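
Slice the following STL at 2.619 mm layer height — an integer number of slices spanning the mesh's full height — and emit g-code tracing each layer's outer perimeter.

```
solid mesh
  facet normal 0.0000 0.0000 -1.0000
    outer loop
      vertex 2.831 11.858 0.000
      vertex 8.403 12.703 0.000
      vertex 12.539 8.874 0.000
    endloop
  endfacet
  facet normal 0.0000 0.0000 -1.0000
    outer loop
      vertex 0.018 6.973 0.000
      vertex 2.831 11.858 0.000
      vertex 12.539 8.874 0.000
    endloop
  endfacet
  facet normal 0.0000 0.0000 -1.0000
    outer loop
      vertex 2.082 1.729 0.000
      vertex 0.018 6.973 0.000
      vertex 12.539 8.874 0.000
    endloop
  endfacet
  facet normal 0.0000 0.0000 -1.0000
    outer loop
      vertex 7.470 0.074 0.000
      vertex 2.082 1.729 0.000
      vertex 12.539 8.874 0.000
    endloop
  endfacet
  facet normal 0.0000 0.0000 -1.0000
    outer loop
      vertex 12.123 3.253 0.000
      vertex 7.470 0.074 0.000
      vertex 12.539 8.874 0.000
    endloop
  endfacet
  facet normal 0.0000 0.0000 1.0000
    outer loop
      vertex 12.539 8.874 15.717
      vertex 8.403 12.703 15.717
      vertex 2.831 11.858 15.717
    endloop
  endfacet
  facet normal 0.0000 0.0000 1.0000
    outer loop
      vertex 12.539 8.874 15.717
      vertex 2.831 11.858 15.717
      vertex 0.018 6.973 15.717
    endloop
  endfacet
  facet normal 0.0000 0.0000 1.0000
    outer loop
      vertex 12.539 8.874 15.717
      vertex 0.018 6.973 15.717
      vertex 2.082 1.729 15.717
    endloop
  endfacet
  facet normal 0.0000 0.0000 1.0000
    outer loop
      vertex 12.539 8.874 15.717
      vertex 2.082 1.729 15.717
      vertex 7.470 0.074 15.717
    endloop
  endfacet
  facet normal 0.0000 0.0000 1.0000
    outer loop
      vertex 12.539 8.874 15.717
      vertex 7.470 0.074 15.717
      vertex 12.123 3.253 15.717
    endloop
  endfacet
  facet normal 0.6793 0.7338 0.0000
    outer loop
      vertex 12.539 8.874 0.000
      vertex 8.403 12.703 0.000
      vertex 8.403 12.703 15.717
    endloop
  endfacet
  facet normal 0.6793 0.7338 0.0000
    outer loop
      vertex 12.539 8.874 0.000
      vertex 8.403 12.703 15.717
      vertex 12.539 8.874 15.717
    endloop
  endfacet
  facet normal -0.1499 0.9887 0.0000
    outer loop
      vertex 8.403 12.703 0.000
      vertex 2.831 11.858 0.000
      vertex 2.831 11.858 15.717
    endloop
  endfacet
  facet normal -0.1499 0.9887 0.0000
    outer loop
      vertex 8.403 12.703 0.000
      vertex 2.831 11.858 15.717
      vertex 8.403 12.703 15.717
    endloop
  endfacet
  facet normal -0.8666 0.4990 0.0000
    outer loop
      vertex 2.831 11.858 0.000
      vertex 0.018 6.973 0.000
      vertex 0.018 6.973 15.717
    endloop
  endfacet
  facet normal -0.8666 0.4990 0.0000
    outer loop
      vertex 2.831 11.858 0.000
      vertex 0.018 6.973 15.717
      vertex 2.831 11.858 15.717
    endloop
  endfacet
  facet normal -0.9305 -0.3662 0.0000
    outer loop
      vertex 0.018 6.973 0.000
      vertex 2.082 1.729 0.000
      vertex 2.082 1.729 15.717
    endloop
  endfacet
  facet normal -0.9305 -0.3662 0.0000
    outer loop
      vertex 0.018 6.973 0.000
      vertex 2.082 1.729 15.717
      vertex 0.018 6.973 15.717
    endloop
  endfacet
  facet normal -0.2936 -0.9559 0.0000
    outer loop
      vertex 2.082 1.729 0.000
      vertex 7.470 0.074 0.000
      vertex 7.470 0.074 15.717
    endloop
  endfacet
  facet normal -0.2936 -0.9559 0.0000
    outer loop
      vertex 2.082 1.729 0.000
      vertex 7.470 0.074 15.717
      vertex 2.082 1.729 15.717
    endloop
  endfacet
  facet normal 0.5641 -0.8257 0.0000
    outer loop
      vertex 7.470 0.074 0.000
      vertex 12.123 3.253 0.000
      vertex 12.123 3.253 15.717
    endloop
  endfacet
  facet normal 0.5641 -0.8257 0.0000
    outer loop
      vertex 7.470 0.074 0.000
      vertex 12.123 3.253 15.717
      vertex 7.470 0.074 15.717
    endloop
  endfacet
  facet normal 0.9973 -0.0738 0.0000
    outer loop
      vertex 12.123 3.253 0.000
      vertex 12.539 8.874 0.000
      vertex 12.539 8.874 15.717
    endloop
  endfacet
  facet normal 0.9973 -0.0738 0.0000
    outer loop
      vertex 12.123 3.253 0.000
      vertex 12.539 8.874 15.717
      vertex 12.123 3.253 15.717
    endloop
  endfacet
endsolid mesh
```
; perimeter-only toolpath
G21 ; units = mm
G90 ; absolute positioning
G28 ; home
; layer 1
G0 Z2.619
G0 X12.539 Y8.874
G1 X8.403 Y12.703
G1 X2.831 Y11.858
G1 X0.018 Y6.973
G1 X2.082 Y1.729
G1 X7.470 Y0.074
G1 X12.123 Y3.253
G1 X12.539 Y8.874
; layer 2
G0 Z5.239
G0 X12.539 Y8.874
G1 X8.403 Y12.703
G1 X2.831 Y11.858
G1 X0.018 Y6.973
G1 X2.082 Y1.729
G1 X7.470 Y0.074
G1 X12.123 Y3.253
G1 X12.539 Y8.874
; layer 3
G0 Z7.858
G0 X12.539 Y8.874
G1 X8.403 Y12.703
G1 X2.831 Y11.858
G1 X0.018 Y6.973
G1 X2.082 Y1.729
G1 X7.470 Y0.074
G1 X12.123 Y3.253
G1 X12.539 Y8.874
; layer 4
G0 Z10.478
G0 X12.539 Y8.874
G1 X8.403 Y12.703
G1 X2.831 Y11.858
G1 X0.018 Y6.973
G1 X2.082 Y1.729
G1 X7.470 Y0.074
G1 X12.123 Y3.253
G1 X12.539 Y8.874
; layer 5
G0 Z13.098
G0 X12.539 Y8.874
G1 X8.403 Y12.703
G1 X2.831 Y11.858
G1 X0.018 Y6.973
G1 X2.082 Y1.729
G1 X7.470 Y0.074
G1 X12.123 Y3.253
G1 X12.539 Y8.874
; layer 6
G0 Z15.717
G0 X12.539 Y8.874
G1 X8.403 Y12.703
G1 X2.831 Y11.858
G1 X0.018 Y6.973
G1 X2.082 Y1.729
G1 X7.470 Y0.074
G1 X12.123 Y3.253
G1 X12.539 Y8.874
M2 ; end

The solid is a regular 7-sided prism (a cylinder approximated with 7 flat sides), circumscribed radius ≈ 6.5 mm, height ≈ 15.7 mm. Slicing at Δz = 2.619 mm — 6 equal slices spanning the solid's height, so layer i sits at z = i·h/6 — gives 6 non-empty perimeters. Each is a 7-segment closed polygon; G0 lifts to the layer z and rapids to the start vertex, then G1 traces the edges.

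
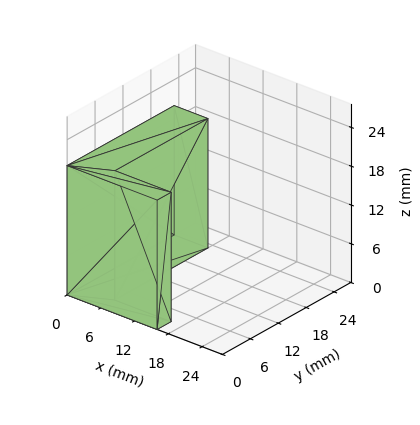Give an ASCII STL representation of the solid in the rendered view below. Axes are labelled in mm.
Reading the render: the shape is an L-shaped prism: outer 16 × 23 mm, arm thicknesses ≈ 3 mm (horizontal) and 6 mm (vertical), extruded 20 mm in z (dimensions read to the nearest mm from the axis ticks). For the STL, each face is triangulated and given an outward normal.

solid part
  facet normal 0.0000 0.0000 -1.0000
    outer loop
      vertex 16.0 3.0 0.0
      vertex 16.0 0.0 0.0
      vertex 0.0 0.0 0.0
    endloop
  endfacet
  facet normal 0.0000 0.0000 -1.0000
    outer loop
      vertex 6.0 3.0 0.0
      vertex 16.0 3.0 0.0
      vertex 0.0 0.0 0.0
    endloop
  endfacet
  facet normal 0.0000 0.0000 -1.0000
    outer loop
      vertex 6.0 23.0 0.0
      vertex 6.0 3.0 0.0
      vertex 0.0 0.0 0.0
    endloop
  endfacet
  facet normal 0.0000 0.0000 -1.0000
    outer loop
      vertex 0.0 23.0 0.0
      vertex 6.0 23.0 0.0
      vertex 0.0 0.0 0.0
    endloop
  endfacet
  facet normal 0.0000 0.0000 1.0000
    outer loop
      vertex 0.0 0.0 20.0
      vertex 16.0 0.0 20.0
      vertex 16.0 3.0 20.0
    endloop
  endfacet
  facet normal 0.0000 0.0000 1.0000
    outer loop
      vertex 0.0 0.0 20.0
      vertex 16.0 3.0 20.0
      vertex 6.0 3.0 20.0
    endloop
  endfacet
  facet normal 0.0000 0.0000 1.0000
    outer loop
      vertex 0.0 0.0 20.0
      vertex 6.0 3.0 20.0
      vertex 6.0 23.0 20.0
    endloop
  endfacet
  facet normal 0.0000 0.0000 1.0000
    outer loop
      vertex 0.0 0.0 20.0
      vertex 6.0 23.0 20.0
      vertex 0.0 23.0 20.0
    endloop
  endfacet
  facet normal 0.0000 -1.0000 0.0000
    outer loop
      vertex 0.0 0.0 0.0
      vertex 16.0 0.0 0.0
      vertex 16.0 0.0 20.0
    endloop
  endfacet
  facet normal 0.0000 -1.0000 0.0000
    outer loop
      vertex 0.0 0.0 0.0
      vertex 16.0 0.0 20.0
      vertex 0.0 0.0 20.0
    endloop
  endfacet
  facet normal 1.0000 0.0000 0.0000
    outer loop
      vertex 16.0 0.0 0.0
      vertex 16.0 3.0 0.0
      vertex 16.0 3.0 20.0
    endloop
  endfacet
  facet normal 1.0000 0.0000 0.0000
    outer loop
      vertex 16.0 0.0 0.0
      vertex 16.0 3.0 20.0
      vertex 16.0 0.0 20.0
    endloop
  endfacet
  facet normal 0.0000 1.0000 0.0000
    outer loop
      vertex 16.0 3.0 0.0
      vertex 6.0 3.0 0.0
      vertex 6.0 3.0 20.0
    endloop
  endfacet
  facet normal 0.0000 1.0000 0.0000
    outer loop
      vertex 16.0 3.0 0.0
      vertex 6.0 3.0 20.0
      vertex 16.0 3.0 20.0
    endloop
  endfacet
  facet normal 1.0000 0.0000 0.0000
    outer loop
      vertex 6.0 3.0 0.0
      vertex 6.0 23.0 0.0
      vertex 6.0 23.0 20.0
    endloop
  endfacet
  facet normal 1.0000 0.0000 0.0000
    outer loop
      vertex 6.0 3.0 0.0
      vertex 6.0 23.0 20.0
      vertex 6.0 3.0 20.0
    endloop
  endfacet
  facet normal 0.0000 1.0000 0.0000
    outer loop
      vertex 6.0 23.0 0.0
      vertex 0.0 23.0 0.0
      vertex 0.0 23.0 20.0
    endloop
  endfacet
  facet normal 0.0000 1.0000 0.0000
    outer loop
      vertex 6.0 23.0 0.0
      vertex 0.0 23.0 20.0
      vertex 6.0 23.0 20.0
    endloop
  endfacet
  facet normal -1.0000 0.0000 0.0000
    outer loop
      vertex 0.0 23.0 0.0
      vertex 0.0 0.0 0.0
      vertex 0.0 0.0 20.0
    endloop
  endfacet
  facet normal -1.0000 0.0000 0.0000
    outer loop
      vertex 0.0 23.0 0.0
      vertex 0.0 0.0 20.0
      vertex 0.0 23.0 20.0
    endloop
  endfacet
endsolid part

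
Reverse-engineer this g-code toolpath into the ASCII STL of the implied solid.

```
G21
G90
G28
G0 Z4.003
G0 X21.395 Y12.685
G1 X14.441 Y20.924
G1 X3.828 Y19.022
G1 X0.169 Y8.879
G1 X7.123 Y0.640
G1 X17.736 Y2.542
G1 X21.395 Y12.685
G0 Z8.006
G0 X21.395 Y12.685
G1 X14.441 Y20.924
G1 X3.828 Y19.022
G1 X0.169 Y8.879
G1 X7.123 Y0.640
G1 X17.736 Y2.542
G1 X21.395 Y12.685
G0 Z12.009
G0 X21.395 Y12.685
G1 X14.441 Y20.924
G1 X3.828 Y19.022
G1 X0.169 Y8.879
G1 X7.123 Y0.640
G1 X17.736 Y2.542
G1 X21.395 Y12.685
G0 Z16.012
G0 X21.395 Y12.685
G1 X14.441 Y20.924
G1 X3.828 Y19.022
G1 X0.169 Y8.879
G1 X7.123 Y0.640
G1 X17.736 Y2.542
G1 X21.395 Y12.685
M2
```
solid part
  facet normal 0.0000 0.0000 -1.0000
    outer loop
      vertex 3.828 19.022 0.000
      vertex 14.441 20.924 0.000
      vertex 21.395 12.685 0.000
    endloop
  endfacet
  facet normal 0.0000 0.0000 -1.0000
    outer loop
      vertex 0.169 8.879 0.000
      vertex 3.828 19.022 0.000
      vertex 21.395 12.685 0.000
    endloop
  endfacet
  facet normal 0.0000 0.0000 -1.0000
    outer loop
      vertex 7.123 0.640 0.000
      vertex 0.169 8.879 0.000
      vertex 21.395 12.685 0.000
    endloop
  endfacet
  facet normal 0.0000 0.0000 -1.0000
    outer loop
      vertex 17.736 2.542 0.000
      vertex 7.123 0.640 0.000
      vertex 21.395 12.685 0.000
    endloop
  endfacet
  facet normal 0.0000 0.0000 1.0000
    outer loop
      vertex 21.395 12.685 16.012
      vertex 14.441 20.924 16.012
      vertex 3.828 19.022 16.012
    endloop
  endfacet
  facet normal 0.0000 0.0000 1.0000
    outer loop
      vertex 21.395 12.685 16.012
      vertex 3.828 19.022 16.012
      vertex 0.169 8.879 16.012
    endloop
  endfacet
  facet normal 0.0000 0.0000 1.0000
    outer loop
      vertex 21.395 12.685 16.012
      vertex 0.169 8.879 16.012
      vertex 7.123 0.640 16.012
    endloop
  endfacet
  facet normal 0.0000 0.0000 1.0000
    outer loop
      vertex 21.395 12.685 16.012
      vertex 7.123 0.640 16.012
      vertex 17.736 2.542 16.012
    endloop
  endfacet
  facet normal 0.7642 0.6450 0.0000
    outer loop
      vertex 21.395 12.685 0.000
      vertex 14.441 20.924 0.000
      vertex 14.441 20.924 16.012
    endloop
  endfacet
  facet normal 0.7642 0.6450 0.0000
    outer loop
      vertex 21.395 12.685 0.000
      vertex 14.441 20.924 16.012
      vertex 21.395 12.685 16.012
    endloop
  endfacet
  facet normal -0.1764 0.9843 0.0000
    outer loop
      vertex 14.441 20.924 0.000
      vertex 3.828 19.022 0.000
      vertex 3.828 19.022 16.012
    endloop
  endfacet
  facet normal -0.1764 0.9843 0.0000
    outer loop
      vertex 14.441 20.924 0.000
      vertex 3.828 19.022 16.012
      vertex 14.441 20.924 16.012
    endloop
  endfacet
  facet normal -0.9407 0.3393 0.0000
    outer loop
      vertex 3.828 19.022 0.000
      vertex 0.169 8.879 0.000
      vertex 0.169 8.879 16.012
    endloop
  endfacet
  facet normal -0.9407 0.3393 0.0000
    outer loop
      vertex 3.828 19.022 0.000
      vertex 0.169 8.879 16.012
      vertex 3.828 19.022 16.012
    endloop
  endfacet
  facet normal -0.7642 -0.6450 0.0000
    outer loop
      vertex 0.169 8.879 0.000
      vertex 7.123 0.640 0.000
      vertex 7.123 0.640 16.012
    endloop
  endfacet
  facet normal -0.7642 -0.6450 0.0000
    outer loop
      vertex 0.169 8.879 0.000
      vertex 7.123 0.640 16.012
      vertex 0.169 8.879 16.012
    endloop
  endfacet
  facet normal 0.1764 -0.9843 0.0000
    outer loop
      vertex 7.123 0.640 0.000
      vertex 17.736 2.542 0.000
      vertex 17.736 2.542 16.012
    endloop
  endfacet
  facet normal 0.1764 -0.9843 0.0000
    outer loop
      vertex 7.123 0.640 0.000
      vertex 17.736 2.542 16.012
      vertex 7.123 0.640 16.012
    endloop
  endfacet
  facet normal 0.9407 -0.3393 0.0000
    outer loop
      vertex 17.736 2.542 0.000
      vertex 21.395 12.685 0.000
      vertex 21.395 12.685 16.012
    endloop
  endfacet
  facet normal 0.9407 -0.3393 0.0000
    outer loop
      vertex 17.736 2.542 0.000
      vertex 21.395 12.685 16.012
      vertex 17.736 2.542 16.012
    endloop
  endfacet
endsolid part

The G0 Z moves step by Δz≈4.003 mm. Every layer's G1 loop is the same polygon, so the solid is a straight extrusion of it from z=0 to z≈16. Closing with flat bottom and top caps and triangulating gives 20 facets — a regular 6-sided prism (a cylinder approximated with 6 flat sides), circumscribed radius ≈ 10.8 mm, height ≈ 16 mm.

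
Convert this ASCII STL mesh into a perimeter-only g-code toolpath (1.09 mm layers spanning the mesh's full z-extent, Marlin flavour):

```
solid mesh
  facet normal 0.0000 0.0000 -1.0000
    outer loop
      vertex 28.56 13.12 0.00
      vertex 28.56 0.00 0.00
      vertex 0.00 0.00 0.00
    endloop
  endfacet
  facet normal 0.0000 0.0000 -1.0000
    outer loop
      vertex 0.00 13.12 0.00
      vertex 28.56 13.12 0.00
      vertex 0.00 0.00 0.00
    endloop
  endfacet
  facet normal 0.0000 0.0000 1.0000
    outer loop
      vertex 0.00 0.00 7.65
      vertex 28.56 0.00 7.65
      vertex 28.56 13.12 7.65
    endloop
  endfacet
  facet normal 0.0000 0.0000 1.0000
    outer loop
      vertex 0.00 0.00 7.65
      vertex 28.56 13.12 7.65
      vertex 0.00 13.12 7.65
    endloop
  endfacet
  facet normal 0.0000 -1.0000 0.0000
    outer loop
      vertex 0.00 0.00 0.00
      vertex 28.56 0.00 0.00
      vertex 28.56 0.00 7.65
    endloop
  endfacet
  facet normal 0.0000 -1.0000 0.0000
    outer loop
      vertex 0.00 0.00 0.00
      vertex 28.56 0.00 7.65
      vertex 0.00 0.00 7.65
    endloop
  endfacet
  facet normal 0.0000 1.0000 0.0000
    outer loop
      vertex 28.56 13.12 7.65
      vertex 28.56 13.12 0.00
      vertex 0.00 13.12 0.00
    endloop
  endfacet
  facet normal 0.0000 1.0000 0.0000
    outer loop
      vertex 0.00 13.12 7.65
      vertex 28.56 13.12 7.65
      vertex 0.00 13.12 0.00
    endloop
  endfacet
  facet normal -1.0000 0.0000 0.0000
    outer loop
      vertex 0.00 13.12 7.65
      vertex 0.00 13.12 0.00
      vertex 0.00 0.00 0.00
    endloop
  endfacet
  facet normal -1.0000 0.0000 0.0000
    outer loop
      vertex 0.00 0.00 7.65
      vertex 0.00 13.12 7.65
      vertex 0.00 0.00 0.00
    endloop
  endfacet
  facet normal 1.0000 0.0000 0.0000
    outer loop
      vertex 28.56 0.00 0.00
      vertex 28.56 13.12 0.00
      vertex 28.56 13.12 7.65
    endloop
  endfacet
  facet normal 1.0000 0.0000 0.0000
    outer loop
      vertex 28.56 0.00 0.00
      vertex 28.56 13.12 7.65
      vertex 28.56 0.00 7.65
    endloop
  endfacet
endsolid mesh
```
; perimeter-only toolpath
G21 ; units = mm
G90 ; absolute positioning
G28 ; home
; layer 1
G0 Z1.09
G0 X0.00 Y0.00
G1 X28.56 Y0.00
G1 X28.56 Y13.12
G1 X0.00 Y13.12
G1 X0.00 Y0.00
; layer 2
G0 Z2.19
G0 X0.00 Y0.00
G1 X28.56 Y0.00
G1 X28.56 Y13.12
G1 X0.00 Y13.12
G1 X0.00 Y0.00
; layer 3
G0 Z3.28
G0 X0.00 Y0.00
G1 X28.56 Y0.00
G1 X28.56 Y13.12
G1 X0.00 Y13.12
G1 X0.00 Y0.00
; layer 4
G0 Z4.37
G0 X0.00 Y0.00
G1 X28.56 Y0.00
G1 X28.56 Y13.12
G1 X0.00 Y13.12
G1 X0.00 Y0.00
; layer 5
G0 Z5.46
G0 X0.00 Y0.00
G1 X28.56 Y0.00
G1 X28.56 Y13.12
G1 X0.00 Y13.12
G1 X0.00 Y0.00
; layer 6
G0 Z6.56
G0 X0.00 Y0.00
G1 X28.56 Y0.00
G1 X28.56 Y13.12
G1 X0.00 Y13.12
G1 X0.00 Y0.00
; layer 7
G0 Z7.65
G0 X0.00 Y0.00
G1 X28.56 Y0.00
G1 X28.56 Y13.12
G1 X0.00 Y13.12
G1 X0.00 Y0.00
M2 ; end

The solid is a rectangular box, roughly 28.6 × 13.1 mm footprint and 7.65 mm tall. Slicing at Δz = 1.09 mm — 7 equal slices spanning the solid's height, so layer i sits at z = i·h/7 — gives 7 non-empty perimeters. Each is a 4-segment closed polygon; G0 lifts to the layer z and rapids to the start vertex, then G1 traces the edges.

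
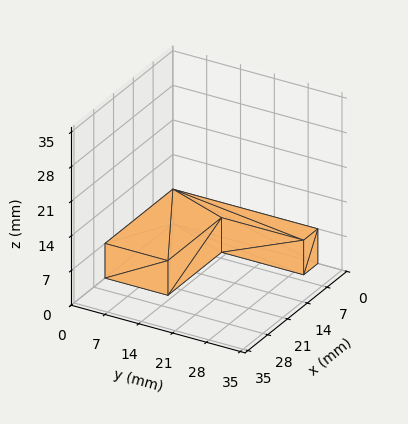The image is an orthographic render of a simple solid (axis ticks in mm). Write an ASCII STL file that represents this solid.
Reading the render: the shape is an L-shaped prism: outer 24 × 30 mm, arm thicknesses ≈ 13 mm (horizontal) and 5 mm (vertical), extruded 7 mm in z (dimensions read to the nearest mm from the axis ticks). For the STL, each face is triangulated and given an outward normal.

solid part
  facet normal 0.0000 0.0000 -1.0000
    outer loop
      vertex 24.000 13.000 0.000
      vertex 24.000 0.000 0.000
      vertex 0.000 0.000 0.000
    endloop
  endfacet
  facet normal 0.0000 0.0000 -1.0000
    outer loop
      vertex 5.000 13.000 0.000
      vertex 24.000 13.000 0.000
      vertex 0.000 0.000 0.000
    endloop
  endfacet
  facet normal 0.0000 0.0000 -1.0000
    outer loop
      vertex 5.000 30.000 0.000
      vertex 5.000 13.000 0.000
      vertex 0.000 0.000 0.000
    endloop
  endfacet
  facet normal 0.0000 0.0000 -1.0000
    outer loop
      vertex 0.000 30.000 0.000
      vertex 5.000 30.000 0.000
      vertex 0.000 0.000 0.000
    endloop
  endfacet
  facet normal 0.0000 0.0000 1.0000
    outer loop
      vertex 0.000 0.000 7.000
      vertex 24.000 0.000 7.000
      vertex 24.000 13.000 7.000
    endloop
  endfacet
  facet normal 0.0000 0.0000 1.0000
    outer loop
      vertex 0.000 0.000 7.000
      vertex 24.000 13.000 7.000
      vertex 5.000 13.000 7.000
    endloop
  endfacet
  facet normal 0.0000 0.0000 1.0000
    outer loop
      vertex 0.000 0.000 7.000
      vertex 5.000 13.000 7.000
      vertex 5.000 30.000 7.000
    endloop
  endfacet
  facet normal 0.0000 0.0000 1.0000
    outer loop
      vertex 0.000 0.000 7.000
      vertex 5.000 30.000 7.000
      vertex 0.000 30.000 7.000
    endloop
  endfacet
  facet normal 0.0000 -1.0000 0.0000
    outer loop
      vertex 0.000 0.000 0.000
      vertex 24.000 0.000 0.000
      vertex 24.000 0.000 7.000
    endloop
  endfacet
  facet normal 0.0000 -1.0000 0.0000
    outer loop
      vertex 0.000 0.000 0.000
      vertex 24.000 0.000 7.000
      vertex 0.000 0.000 7.000
    endloop
  endfacet
  facet normal 1.0000 0.0000 0.0000
    outer loop
      vertex 24.000 0.000 0.000
      vertex 24.000 13.000 0.000
      vertex 24.000 13.000 7.000
    endloop
  endfacet
  facet normal 1.0000 0.0000 0.0000
    outer loop
      vertex 24.000 0.000 0.000
      vertex 24.000 13.000 7.000
      vertex 24.000 0.000 7.000
    endloop
  endfacet
  facet normal 0.0000 1.0000 0.0000
    outer loop
      vertex 24.000 13.000 0.000
      vertex 5.000 13.000 0.000
      vertex 5.000 13.000 7.000
    endloop
  endfacet
  facet normal 0.0000 1.0000 0.0000
    outer loop
      vertex 24.000 13.000 0.000
      vertex 5.000 13.000 7.000
      vertex 24.000 13.000 7.000
    endloop
  endfacet
  facet normal 1.0000 0.0000 0.0000
    outer loop
      vertex 5.000 13.000 0.000
      vertex 5.000 30.000 0.000
      vertex 5.000 30.000 7.000
    endloop
  endfacet
  facet normal 1.0000 0.0000 0.0000
    outer loop
      vertex 5.000 13.000 0.000
      vertex 5.000 30.000 7.000
      vertex 5.000 13.000 7.000
    endloop
  endfacet
  facet normal 0.0000 1.0000 0.0000
    outer loop
      vertex 5.000 30.000 0.000
      vertex 0.000 30.000 0.000
      vertex 0.000 30.000 7.000
    endloop
  endfacet
  facet normal 0.0000 1.0000 0.0000
    outer loop
      vertex 5.000 30.000 0.000
      vertex 0.000 30.000 7.000
      vertex 5.000 30.000 7.000
    endloop
  endfacet
  facet normal -1.0000 0.0000 0.0000
    outer loop
      vertex 0.000 30.000 0.000
      vertex 0.000 0.000 0.000
      vertex 0.000 0.000 7.000
    endloop
  endfacet
  facet normal -1.0000 0.0000 0.0000
    outer loop
      vertex 0.000 30.000 0.000
      vertex 0.000 0.000 7.000
      vertex 0.000 30.000 7.000
    endloop
  endfacet
endsolid part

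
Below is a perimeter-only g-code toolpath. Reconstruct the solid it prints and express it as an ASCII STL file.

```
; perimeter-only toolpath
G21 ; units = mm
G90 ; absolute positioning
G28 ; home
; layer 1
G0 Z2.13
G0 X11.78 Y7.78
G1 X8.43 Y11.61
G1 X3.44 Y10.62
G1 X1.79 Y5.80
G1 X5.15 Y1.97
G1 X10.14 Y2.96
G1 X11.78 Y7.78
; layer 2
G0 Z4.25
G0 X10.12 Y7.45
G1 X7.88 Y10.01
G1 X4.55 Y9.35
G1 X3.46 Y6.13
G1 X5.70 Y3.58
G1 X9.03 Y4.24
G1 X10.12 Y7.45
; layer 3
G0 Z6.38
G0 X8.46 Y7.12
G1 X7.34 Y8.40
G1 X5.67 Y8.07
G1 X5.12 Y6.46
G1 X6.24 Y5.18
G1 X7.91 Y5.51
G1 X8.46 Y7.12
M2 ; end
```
solid part
  facet normal 0.0000 0.0000 -1.0000
    outer loop
      vertex 2.32 11.90 0.00
      vertex 8.98 13.22 0.00
      vertex 13.45 8.11 0.00
    endloop
  endfacet
  facet normal 0.0000 0.0000 -1.0000
    outer loop
      vertex 0.13 5.47 0.00
      vertex 2.32 11.90 0.00
      vertex 13.45 8.11 0.00
    endloop
  endfacet
  facet normal 0.0000 0.0000 -1.0000
    outer loop
      vertex 4.60 0.36 0.00
      vertex 0.13 5.47 0.00
      vertex 13.45 8.11 0.00
    endloop
  endfacet
  facet normal 0.0000 0.0000 -1.0000
    outer loop
      vertex 11.26 1.68 0.00
      vertex 4.60 0.36 0.00
      vertex 13.45 8.11 0.00
    endloop
  endfacet
  facet normal 0.6192 0.5416 0.5686
    outer loop
      vertex 13.45 8.11 0.00
      vertex 8.98 13.22 0.00
      vertex 6.79 6.79 8.51
    endloop
  endfacet
  facet normal -0.1599 0.8069 0.5686
    outer loop
      vertex 8.98 13.22 0.00
      vertex 2.32 11.90 0.00
      vertex 6.79 6.79 8.51
    endloop
  endfacet
  facet normal -0.7788 0.2653 0.5684
    outer loop
      vertex 2.32 11.90 0.00
      vertex 0.13 5.47 0.00
      vertex 6.79 6.79 8.51
    endloop
  endfacet
  facet normal -0.6192 -0.5416 0.5686
    outer loop
      vertex 0.13 5.47 0.00
      vertex 4.60 0.36 0.00
      vertex 6.79 6.79 8.51
    endloop
  endfacet
  facet normal 0.1599 -0.8069 0.5686
    outer loop
      vertex 4.60 0.36 0.00
      vertex 11.26 1.68 0.00
      vertex 6.79 6.79 8.51
    endloop
  endfacet
  facet normal 0.7788 -0.2653 0.5684
    outer loop
      vertex 11.26 1.68 0.00
      vertex 13.45 8.11 0.00
      vertex 6.79 6.79 8.51
    endloop
  endfacet
endsolid part

The G0 Z moves step by Δz≈2.13 mm. The G1 loops shrink linearly with z, so the solid tapers from its base footprint up to z≈8.51. Closing with a flat bottom cap and the tapered top and triangulating gives 10 facets — a regular 6-sided pyramid, base circumscribed radius ≈ 6.79 mm, apex at z ≈ 8.51 mm.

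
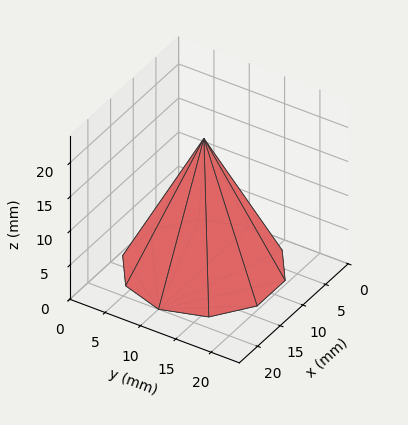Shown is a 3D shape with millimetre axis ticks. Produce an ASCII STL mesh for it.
Reading the render: the shape is a regular 10-sided pyramid, base circumscribed radius ≈ 10 mm, apex at z ≈ 19 mm (dimensions read to the nearest mm from the axis ticks). For the STL, each face is triangulated and given an outward normal.

solid part
  facet normal 0.0000 0.0000 -1.0000
    outer loop
      vertex 13.090 19.511 0.000
      vertex 18.090 15.878 0.000
      vertex 20.000 10.000 0.000
    endloop
  endfacet
  facet normal 0.0000 0.0000 -1.0000
    outer loop
      vertex 6.910 19.511 0.000
      vertex 13.090 19.511 0.000
      vertex 20.000 10.000 0.000
    endloop
  endfacet
  facet normal 0.0000 0.0000 -1.0000
    outer loop
      vertex 1.910 15.878 0.000
      vertex 6.910 19.511 0.000
      vertex 20.000 10.000 0.000
    endloop
  endfacet
  facet normal 0.0000 0.0000 -1.0000
    outer loop
      vertex 0.000 10.000 0.000
      vertex 1.910 15.878 0.000
      vertex 20.000 10.000 0.000
    endloop
  endfacet
  facet normal 0.0000 0.0000 -1.0000
    outer loop
      vertex 1.910 4.122 0.000
      vertex 0.000 10.000 0.000
      vertex 20.000 10.000 0.000
    endloop
  endfacet
  facet normal 0.0000 0.0000 -1.0000
    outer loop
      vertex 6.910 0.489 0.000
      vertex 1.910 4.122 0.000
      vertex 20.000 10.000 0.000
    endloop
  endfacet
  facet normal 0.0000 0.0000 -1.0000
    outer loop
      vertex 13.090 0.489 0.000
      vertex 6.910 0.489 0.000
      vertex 20.000 10.000 0.000
    endloop
  endfacet
  facet normal 0.0000 0.0000 -1.0000
    outer loop
      vertex 18.090 4.122 0.000
      vertex 13.090 0.489 0.000
      vertex 20.000 10.000 0.000
    endloop
  endfacet
  facet normal 0.8505 0.2763 0.4476
    outer loop
      vertex 20.000 10.000 0.000
      vertex 18.090 15.878 0.000
      vertex 10.000 10.000 19.000
    endloop
  endfacet
  facet normal 0.5256 0.7234 0.4476
    outer loop
      vertex 18.090 15.878 0.000
      vertex 13.090 19.511 0.000
      vertex 10.000 10.000 19.000
    endloop
  endfacet
  facet normal 0.0000 0.8942 0.4476
    outer loop
      vertex 13.090 19.511 0.000
      vertex 6.910 19.511 0.000
      vertex 10.000 10.000 19.000
    endloop
  endfacet
  facet normal -0.5256 0.7234 0.4476
    outer loop
      vertex 6.910 19.511 0.000
      vertex 1.910 15.878 0.000
      vertex 10.000 10.000 19.000
    endloop
  endfacet
  facet normal -0.8505 0.2763 0.4476
    outer loop
      vertex 1.910 15.878 0.000
      vertex 0.000 10.000 0.000
      vertex 10.000 10.000 19.000
    endloop
  endfacet
  facet normal -0.8505 -0.2763 0.4476
    outer loop
      vertex 0.000 10.000 0.000
      vertex 1.910 4.122 0.000
      vertex 10.000 10.000 19.000
    endloop
  endfacet
  facet normal -0.5256 -0.7234 0.4476
    outer loop
      vertex 1.910 4.122 0.000
      vertex 6.910 0.489 0.000
      vertex 10.000 10.000 19.000
    endloop
  endfacet
  facet normal 0.0000 -0.8942 0.4476
    outer loop
      vertex 6.910 0.489 0.000
      vertex 13.090 0.489 0.000
      vertex 10.000 10.000 19.000
    endloop
  endfacet
  facet normal 0.5256 -0.7234 0.4476
    outer loop
      vertex 13.090 0.489 0.000
      vertex 18.090 4.122 0.000
      vertex 10.000 10.000 19.000
    endloop
  endfacet
  facet normal 0.8505 -0.2763 0.4476
    outer loop
      vertex 18.090 4.122 0.000
      vertex 20.000 10.000 0.000
      vertex 10.000 10.000 19.000
    endloop
  endfacet
endsolid part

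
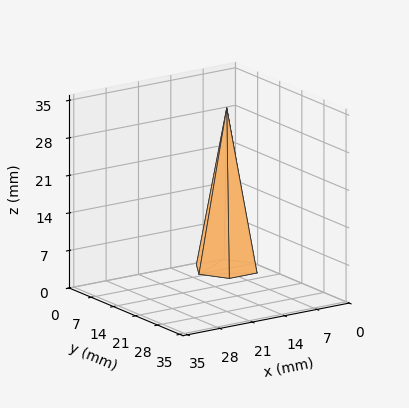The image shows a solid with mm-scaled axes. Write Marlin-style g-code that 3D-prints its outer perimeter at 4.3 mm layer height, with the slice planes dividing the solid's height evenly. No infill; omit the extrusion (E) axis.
Reading the render: the shape is a regular 6-sided pyramid, base circumscribed radius ≈ 6 mm, apex at z ≈ 30 mm (dimensions read to the nearest mm from the axis ticks). For the g-code, the solid's height is divided into equal slices at the stated Δz and each level perimeter traced with G1 moves after a G0 lift.

; perimeter-only toolpath
G21 ; units = mm
G90 ; absolute positioning
G28 ; home
; layer 1
G0 Z4.3
G0 X11.1 Y6.0
G1 X8.6 Y10.5
G1 X3.4 Y10.5
G1 X0.9 Y6.0
G1 X3.4 Y1.5
G1 X8.6 Y1.5
G1 X11.1 Y6.0
; layer 2
G0 Z8.6
G0 X10.3 Y6.0
G1 X8.1 Y9.7
G1 X3.9 Y9.7
G1 X1.7 Y6.0
G1 X3.9 Y2.3
G1 X8.1 Y2.3
G1 X10.3 Y6.0
; layer 3
G0 Z12.9
G0 X9.4 Y6.0
G1 X7.7 Y9.0
G1 X4.3 Y9.0
G1 X2.6 Y6.0
G1 X4.3 Y3.0
G1 X7.7 Y3.0
G1 X9.4 Y6.0
; layer 4
G0 Z17.1
G0 X8.6 Y6.0
G1 X7.3 Y8.2
G1 X4.7 Y8.2
G1 X3.4 Y6.0
G1 X4.7 Y3.8
G1 X7.3 Y3.8
G1 X8.6 Y6.0
; layer 5
G0 Z21.4
G0 X7.7 Y6.0
G1 X6.9 Y7.5
G1 X5.1 Y7.5
G1 X4.3 Y6.0
G1 X5.1 Y4.5
G1 X6.9 Y4.5
G1 X7.7 Y6.0
; layer 6
G0 Z25.7
G0 X6.9 Y6.0
G1 X6.4 Y6.7
G1 X5.6 Y6.7
G1 X5.1 Y6.0
G1 X5.6 Y5.3
G1 X6.4 Y5.3
G1 X6.9 Y6.0
M2 ; end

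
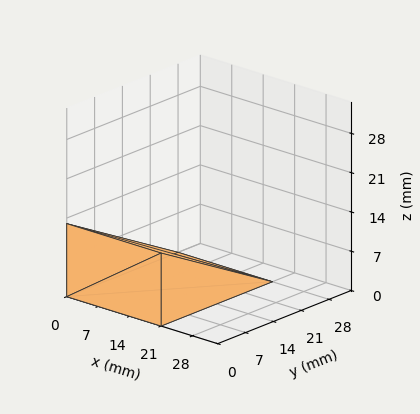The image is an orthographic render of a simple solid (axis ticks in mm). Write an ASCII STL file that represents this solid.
Reading the render: the shape is a wedge (ramp): 21 × 28 mm base, rising to 13 mm along the y=0 edge and sloping linearly to z=0 at y=28 (dimensions read to the nearest mm from the axis ticks). For the STL, each face is triangulated and given an outward normal.

solid part
  facet normal 0.0000 0.0000 -1.0000
    outer loop
      vertex 21.0 28.0 0.0
      vertex 21.0 0.0 0.0
      vertex 0.0 0.0 0.0
    endloop
  endfacet
  facet normal 0.0000 0.0000 -1.0000
    outer loop
      vertex 0.0 28.0 0.0
      vertex 21.0 28.0 0.0
      vertex 0.0 0.0 0.0
    endloop
  endfacet
  facet normal 0.0000 -1.0000 0.0000
    outer loop
      vertex 0.0 0.0 0.0
      vertex 21.0 0.0 0.0
      vertex 21.0 0.0 13.0
    endloop
  endfacet
  facet normal 0.0000 -1.0000 0.0000
    outer loop
      vertex 0.0 0.0 0.0
      vertex 21.0 0.0 13.0
      vertex 0.0 0.0 13.0
    endloop
  endfacet
  facet normal 0.0000 0.4211 0.9070
    outer loop
      vertex 0.0 0.0 13.0
      vertex 21.0 0.0 13.0
      vertex 21.0 28.0 0.0
    endloop
  endfacet
  facet normal 0.0000 0.4211 0.9070
    outer loop
      vertex 0.0 0.0 13.0
      vertex 21.0 28.0 0.0
      vertex 0.0 28.0 0.0
    endloop
  endfacet
  facet normal -1.0000 0.0000 0.0000
    outer loop
      vertex 0.0 0.0 13.0
      vertex 0.0 28.0 0.0
      vertex 0.0 0.0 0.0
    endloop
  endfacet
  facet normal 1.0000 0.0000 0.0000
    outer loop
      vertex 21.0 0.0 0.0
      vertex 21.0 28.0 0.0
      vertex 21.0 0.0 13.0
    endloop
  endfacet
endsolid part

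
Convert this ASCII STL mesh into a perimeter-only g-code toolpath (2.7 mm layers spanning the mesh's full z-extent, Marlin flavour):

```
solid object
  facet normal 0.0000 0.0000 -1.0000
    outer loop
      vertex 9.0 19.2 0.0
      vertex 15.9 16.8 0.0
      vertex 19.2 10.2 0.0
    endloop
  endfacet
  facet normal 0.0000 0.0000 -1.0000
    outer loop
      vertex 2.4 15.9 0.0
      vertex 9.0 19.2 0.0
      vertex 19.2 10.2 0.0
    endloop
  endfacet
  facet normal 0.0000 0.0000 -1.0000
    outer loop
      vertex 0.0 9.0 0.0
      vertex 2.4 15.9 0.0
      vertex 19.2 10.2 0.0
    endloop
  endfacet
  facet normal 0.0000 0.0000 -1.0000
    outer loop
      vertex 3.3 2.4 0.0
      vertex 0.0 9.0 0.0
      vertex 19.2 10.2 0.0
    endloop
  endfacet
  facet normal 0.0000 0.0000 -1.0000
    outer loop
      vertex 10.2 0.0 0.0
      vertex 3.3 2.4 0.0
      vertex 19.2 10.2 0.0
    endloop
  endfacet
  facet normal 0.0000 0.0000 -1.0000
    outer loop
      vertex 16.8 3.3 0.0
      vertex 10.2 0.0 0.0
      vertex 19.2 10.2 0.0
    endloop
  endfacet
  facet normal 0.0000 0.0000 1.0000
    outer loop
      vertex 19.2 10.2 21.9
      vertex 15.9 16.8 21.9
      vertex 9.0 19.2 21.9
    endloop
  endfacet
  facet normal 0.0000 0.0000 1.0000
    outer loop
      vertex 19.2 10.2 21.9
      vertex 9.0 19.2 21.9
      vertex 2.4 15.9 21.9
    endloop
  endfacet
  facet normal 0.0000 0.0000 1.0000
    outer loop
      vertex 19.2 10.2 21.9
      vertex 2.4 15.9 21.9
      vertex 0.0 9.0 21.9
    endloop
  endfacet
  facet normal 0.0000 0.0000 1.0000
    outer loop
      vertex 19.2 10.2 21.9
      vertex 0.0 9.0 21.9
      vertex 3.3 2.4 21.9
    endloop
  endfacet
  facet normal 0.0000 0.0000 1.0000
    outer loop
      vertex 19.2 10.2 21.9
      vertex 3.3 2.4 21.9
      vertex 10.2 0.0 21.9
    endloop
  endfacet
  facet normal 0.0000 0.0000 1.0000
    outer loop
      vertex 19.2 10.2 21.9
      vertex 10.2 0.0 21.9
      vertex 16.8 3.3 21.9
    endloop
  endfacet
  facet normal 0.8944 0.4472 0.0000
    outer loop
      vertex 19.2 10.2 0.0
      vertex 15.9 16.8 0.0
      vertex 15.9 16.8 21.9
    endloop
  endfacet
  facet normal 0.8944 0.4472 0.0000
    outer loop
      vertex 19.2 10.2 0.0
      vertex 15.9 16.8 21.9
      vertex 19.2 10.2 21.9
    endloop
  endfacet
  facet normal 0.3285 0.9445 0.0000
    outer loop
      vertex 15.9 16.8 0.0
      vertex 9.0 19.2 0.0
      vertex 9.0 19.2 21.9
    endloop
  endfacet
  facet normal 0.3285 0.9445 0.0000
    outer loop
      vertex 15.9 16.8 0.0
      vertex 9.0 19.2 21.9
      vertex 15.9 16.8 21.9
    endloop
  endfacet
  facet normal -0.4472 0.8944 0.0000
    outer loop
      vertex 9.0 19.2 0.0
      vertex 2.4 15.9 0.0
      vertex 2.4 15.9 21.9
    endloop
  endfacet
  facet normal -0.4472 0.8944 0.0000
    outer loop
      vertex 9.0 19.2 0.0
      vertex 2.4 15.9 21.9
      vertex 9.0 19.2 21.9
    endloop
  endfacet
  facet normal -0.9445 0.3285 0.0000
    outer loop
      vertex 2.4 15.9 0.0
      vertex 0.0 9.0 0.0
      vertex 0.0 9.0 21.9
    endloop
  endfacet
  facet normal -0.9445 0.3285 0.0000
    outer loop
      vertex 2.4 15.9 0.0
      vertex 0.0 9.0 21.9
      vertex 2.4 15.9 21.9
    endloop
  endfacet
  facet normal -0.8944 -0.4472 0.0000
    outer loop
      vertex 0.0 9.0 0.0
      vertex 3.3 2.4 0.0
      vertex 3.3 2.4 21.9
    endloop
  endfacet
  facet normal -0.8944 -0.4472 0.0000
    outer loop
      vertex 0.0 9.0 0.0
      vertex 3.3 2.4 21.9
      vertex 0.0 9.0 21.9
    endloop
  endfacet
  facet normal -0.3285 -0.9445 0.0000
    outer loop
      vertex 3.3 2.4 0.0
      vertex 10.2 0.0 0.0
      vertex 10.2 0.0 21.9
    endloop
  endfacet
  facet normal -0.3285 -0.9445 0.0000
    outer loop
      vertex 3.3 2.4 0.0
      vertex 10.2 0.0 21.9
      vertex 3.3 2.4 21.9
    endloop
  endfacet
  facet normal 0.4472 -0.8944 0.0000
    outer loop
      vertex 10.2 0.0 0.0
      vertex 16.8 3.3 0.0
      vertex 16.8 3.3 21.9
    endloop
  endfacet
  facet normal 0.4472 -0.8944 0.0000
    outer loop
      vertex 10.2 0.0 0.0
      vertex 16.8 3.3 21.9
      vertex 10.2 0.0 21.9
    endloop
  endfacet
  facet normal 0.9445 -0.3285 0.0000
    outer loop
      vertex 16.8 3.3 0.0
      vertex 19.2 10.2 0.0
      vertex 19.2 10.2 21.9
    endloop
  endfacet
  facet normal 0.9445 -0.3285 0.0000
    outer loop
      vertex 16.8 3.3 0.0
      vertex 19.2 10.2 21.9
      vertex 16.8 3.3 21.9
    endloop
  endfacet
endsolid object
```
; perimeter-only toolpath
G21 ; units = mm
G90 ; absolute positioning
G28 ; home
; layer 1
G0 Z2.7
G0 X19.2 Y10.2
G1 X15.9 Y16.8
G1 X9.0 Y19.2
G1 X2.4 Y15.9
G1 X0.0 Y9.0
G1 X3.3 Y2.4
G1 X10.2 Y0.0
G1 X16.8 Y3.3
G1 X19.2 Y10.2
; layer 2
G0 Z5.5
G0 X19.2 Y10.2
G1 X15.9 Y16.8
G1 X9.0 Y19.2
G1 X2.4 Y15.9
G1 X0.0 Y9.0
G1 X3.3 Y2.4
G1 X10.2 Y0.0
G1 X16.8 Y3.3
G1 X19.2 Y10.2
; layer 3
G0 Z8.2
G0 X19.2 Y10.2
G1 X15.9 Y16.8
G1 X9.0 Y19.2
G1 X2.4 Y15.9
G1 X0.0 Y9.0
G1 X3.3 Y2.4
G1 X10.2 Y0.0
G1 X16.8 Y3.3
G1 X19.2 Y10.2
; layer 4
G0 Z10.9
G0 X19.2 Y10.2
G1 X15.9 Y16.8
G1 X9.0 Y19.2
G1 X2.4 Y15.9
G1 X0.0 Y9.0
G1 X3.3 Y2.4
G1 X10.2 Y0.0
G1 X16.8 Y3.3
G1 X19.2 Y10.2
; layer 5
G0 Z13.7
G0 X19.2 Y10.2
G1 X15.9 Y16.8
G1 X9.0 Y19.2
G1 X2.4 Y15.9
G1 X0.0 Y9.0
G1 X3.3 Y2.4
G1 X10.2 Y0.0
G1 X16.8 Y3.3
G1 X19.2 Y10.2
; layer 6
G0 Z16.4
G0 X19.2 Y10.2
G1 X15.9 Y16.8
G1 X9.0 Y19.2
G1 X2.4 Y15.9
G1 X0.0 Y9.0
G1 X3.3 Y2.4
G1 X10.2 Y0.0
G1 X16.8 Y3.3
G1 X19.2 Y10.2
; layer 7
G0 Z19.2
G0 X19.2 Y10.2
G1 X15.9 Y16.8
G1 X9.0 Y19.2
G1 X2.4 Y15.9
G1 X0.0 Y9.0
G1 X3.3 Y2.4
G1 X10.2 Y0.0
G1 X16.8 Y3.3
G1 X19.2 Y10.2
; layer 8
G0 Z21.9
G0 X19.2 Y10.2
G1 X15.9 Y16.8
G1 X9.0 Y19.2
G1 X2.4 Y15.9
G1 X0.0 Y9.0
G1 X3.3 Y2.4
G1 X10.2 Y0.0
G1 X16.8 Y3.3
G1 X19.2 Y10.2
M2 ; end

The solid is a regular 8-sided prism (a cylinder approximated with 8 flat sides), circumscribed radius ≈ 9.6 mm, height ≈ 21.9 mm. Slicing at Δz = 2.7 mm — 8 equal slices spanning the solid's height, so layer i sits at z = i·h/8 — gives 8 non-empty perimeters. Each is a 8-segment closed polygon; G0 lifts to the layer z and rapids to the start vertex, then G1 traces the edges.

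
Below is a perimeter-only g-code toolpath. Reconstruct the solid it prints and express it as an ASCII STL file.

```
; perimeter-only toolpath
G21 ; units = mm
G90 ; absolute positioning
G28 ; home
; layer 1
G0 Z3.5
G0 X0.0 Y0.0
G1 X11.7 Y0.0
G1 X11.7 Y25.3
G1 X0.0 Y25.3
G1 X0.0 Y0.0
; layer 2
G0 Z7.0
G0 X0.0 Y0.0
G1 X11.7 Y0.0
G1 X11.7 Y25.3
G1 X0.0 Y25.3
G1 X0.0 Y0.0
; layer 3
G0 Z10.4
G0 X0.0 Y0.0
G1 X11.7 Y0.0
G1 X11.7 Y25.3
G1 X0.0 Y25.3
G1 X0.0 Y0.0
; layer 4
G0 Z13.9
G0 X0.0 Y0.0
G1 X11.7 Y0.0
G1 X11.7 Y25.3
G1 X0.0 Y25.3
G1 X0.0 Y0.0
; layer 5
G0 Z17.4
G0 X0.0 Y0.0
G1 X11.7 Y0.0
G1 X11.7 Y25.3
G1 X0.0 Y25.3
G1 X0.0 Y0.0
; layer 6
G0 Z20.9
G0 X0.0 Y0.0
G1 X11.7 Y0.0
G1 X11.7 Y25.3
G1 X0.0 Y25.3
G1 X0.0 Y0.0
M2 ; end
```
solid part
  facet normal 0.0000 0.0000 -1.0000
    outer loop
      vertex 11.7 25.3 0.0
      vertex 11.7 0.0 0.0
      vertex 0.0 0.0 0.0
    endloop
  endfacet
  facet normal 0.0000 0.0000 -1.0000
    outer loop
      vertex 0.0 25.3 0.0
      vertex 11.7 25.3 0.0
      vertex 0.0 0.0 0.0
    endloop
  endfacet
  facet normal 0.0000 0.0000 1.0000
    outer loop
      vertex 0.0 0.0 20.9
      vertex 11.7 0.0 20.9
      vertex 11.7 25.3 20.9
    endloop
  endfacet
  facet normal 0.0000 0.0000 1.0000
    outer loop
      vertex 0.0 0.0 20.9
      vertex 11.7 25.3 20.9
      vertex 0.0 25.3 20.9
    endloop
  endfacet
  facet normal 0.0000 -1.0000 0.0000
    outer loop
      vertex 0.0 0.0 0.0
      vertex 11.7 0.0 0.0
      vertex 11.7 0.0 20.9
    endloop
  endfacet
  facet normal 0.0000 -1.0000 0.0000
    outer loop
      vertex 0.0 0.0 0.0
      vertex 11.7 0.0 20.9
      vertex 0.0 0.0 20.9
    endloop
  endfacet
  facet normal 0.0000 1.0000 0.0000
    outer loop
      vertex 11.7 25.3 20.9
      vertex 11.7 25.3 0.0
      vertex 0.0 25.3 0.0
    endloop
  endfacet
  facet normal 0.0000 1.0000 0.0000
    outer loop
      vertex 0.0 25.3 20.9
      vertex 11.7 25.3 20.9
      vertex 0.0 25.3 0.0
    endloop
  endfacet
  facet normal -1.0000 0.0000 0.0000
    outer loop
      vertex 0.0 25.3 20.9
      vertex 0.0 25.3 0.0
      vertex 0.0 0.0 0.0
    endloop
  endfacet
  facet normal -1.0000 0.0000 0.0000
    outer loop
      vertex 0.0 0.0 20.9
      vertex 0.0 25.3 20.9
      vertex 0.0 0.0 0.0
    endloop
  endfacet
  facet normal 1.0000 0.0000 0.0000
    outer loop
      vertex 11.7 0.0 0.0
      vertex 11.7 25.3 0.0
      vertex 11.7 25.3 20.9
    endloop
  endfacet
  facet normal 1.0000 0.0000 0.0000
    outer loop
      vertex 11.7 0.0 0.0
      vertex 11.7 25.3 20.9
      vertex 11.7 0.0 20.9
    endloop
  endfacet
endsolid part

The G0 Z moves step by Δz≈3.5 mm. Every layer's G1 loop is the same polygon, so the solid is a straight extrusion of it from z=0 to z≈20.9. Closing with flat bottom and top caps and triangulating gives 12 facets — a rectangular box, roughly 11.7 × 25.3 mm footprint and 20.9 mm tall.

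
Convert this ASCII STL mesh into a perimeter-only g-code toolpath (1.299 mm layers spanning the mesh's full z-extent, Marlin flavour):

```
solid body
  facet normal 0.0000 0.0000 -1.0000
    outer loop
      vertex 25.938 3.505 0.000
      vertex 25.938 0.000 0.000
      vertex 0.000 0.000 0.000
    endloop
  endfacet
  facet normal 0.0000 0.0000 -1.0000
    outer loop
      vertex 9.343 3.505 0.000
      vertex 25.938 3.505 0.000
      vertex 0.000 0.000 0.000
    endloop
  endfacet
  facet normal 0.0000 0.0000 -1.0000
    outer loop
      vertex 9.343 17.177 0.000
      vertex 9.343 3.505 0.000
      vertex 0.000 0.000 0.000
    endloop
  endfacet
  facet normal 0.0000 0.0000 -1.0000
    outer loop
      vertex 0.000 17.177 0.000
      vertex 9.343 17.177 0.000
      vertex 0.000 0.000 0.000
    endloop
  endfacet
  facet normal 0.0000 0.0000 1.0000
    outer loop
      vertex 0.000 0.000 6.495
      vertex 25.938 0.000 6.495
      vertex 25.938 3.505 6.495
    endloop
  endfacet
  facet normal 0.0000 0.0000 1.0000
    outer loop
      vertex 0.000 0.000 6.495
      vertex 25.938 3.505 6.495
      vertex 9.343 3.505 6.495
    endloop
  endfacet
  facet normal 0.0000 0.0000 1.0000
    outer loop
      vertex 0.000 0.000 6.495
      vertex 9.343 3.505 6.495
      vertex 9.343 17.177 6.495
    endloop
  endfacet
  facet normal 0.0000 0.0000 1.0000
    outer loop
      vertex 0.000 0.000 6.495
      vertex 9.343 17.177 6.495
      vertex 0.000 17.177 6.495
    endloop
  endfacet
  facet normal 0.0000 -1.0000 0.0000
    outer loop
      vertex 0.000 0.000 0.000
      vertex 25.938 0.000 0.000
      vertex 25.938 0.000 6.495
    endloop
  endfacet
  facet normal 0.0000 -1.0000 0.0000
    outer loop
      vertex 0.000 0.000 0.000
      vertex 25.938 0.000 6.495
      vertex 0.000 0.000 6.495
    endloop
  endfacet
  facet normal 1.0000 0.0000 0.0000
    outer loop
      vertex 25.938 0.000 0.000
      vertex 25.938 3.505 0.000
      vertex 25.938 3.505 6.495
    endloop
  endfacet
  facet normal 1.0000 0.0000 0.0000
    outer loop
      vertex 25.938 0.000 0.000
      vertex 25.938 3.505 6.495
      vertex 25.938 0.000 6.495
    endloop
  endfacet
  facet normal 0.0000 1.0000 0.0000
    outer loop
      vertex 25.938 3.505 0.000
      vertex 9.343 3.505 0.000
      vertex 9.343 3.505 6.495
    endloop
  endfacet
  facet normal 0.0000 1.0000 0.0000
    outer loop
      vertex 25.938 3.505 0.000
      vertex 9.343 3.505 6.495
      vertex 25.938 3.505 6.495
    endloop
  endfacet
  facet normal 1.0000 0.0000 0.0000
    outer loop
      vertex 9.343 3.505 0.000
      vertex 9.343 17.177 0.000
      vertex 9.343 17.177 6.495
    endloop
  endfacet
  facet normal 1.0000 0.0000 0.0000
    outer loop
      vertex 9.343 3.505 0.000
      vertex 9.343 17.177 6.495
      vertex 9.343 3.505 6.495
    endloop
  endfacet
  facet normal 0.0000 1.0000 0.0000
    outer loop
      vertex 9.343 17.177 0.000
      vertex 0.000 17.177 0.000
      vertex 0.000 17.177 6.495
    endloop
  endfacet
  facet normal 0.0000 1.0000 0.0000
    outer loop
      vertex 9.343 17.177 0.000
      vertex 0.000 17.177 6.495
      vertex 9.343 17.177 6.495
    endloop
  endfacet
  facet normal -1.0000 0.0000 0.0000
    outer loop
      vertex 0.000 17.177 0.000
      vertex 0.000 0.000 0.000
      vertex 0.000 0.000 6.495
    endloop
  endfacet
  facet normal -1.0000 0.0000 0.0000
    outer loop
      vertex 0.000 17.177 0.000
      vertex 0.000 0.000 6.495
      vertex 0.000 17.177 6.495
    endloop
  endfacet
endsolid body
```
; perimeter-only toolpath
G21 ; units = mm
G90 ; absolute positioning
G28 ; home
; layer 1
G0 Z1.299
G0 X0.000 Y0.000
G1 X25.938 Y0.000
G1 X25.938 Y3.505
G1 X9.343 Y3.505
G1 X9.343 Y17.177
G1 X0.000 Y17.177
G1 X0.000 Y0.000
; layer 2
G0 Z2.598
G0 X0.000 Y0.000
G1 X25.938 Y0.000
G1 X25.938 Y3.505
G1 X9.343 Y3.505
G1 X9.343 Y17.177
G1 X0.000 Y17.177
G1 X0.000 Y0.000
; layer 3
G0 Z3.897
G0 X0.000 Y0.000
G1 X25.938 Y0.000
G1 X25.938 Y3.505
G1 X9.343 Y3.505
G1 X9.343 Y17.177
G1 X0.000 Y17.177
G1 X0.000 Y0.000
; layer 4
G0 Z5.196
G0 X0.000 Y0.000
G1 X25.938 Y0.000
G1 X25.938 Y3.505
G1 X9.343 Y3.505
G1 X9.343 Y17.177
G1 X0.000 Y17.177
G1 X0.000 Y0.000
; layer 5
G0 Z6.495
G0 X0.000 Y0.000
G1 X25.938 Y0.000
G1 X25.938 Y3.505
G1 X9.343 Y3.505
G1 X9.343 Y17.177
G1 X0.000 Y17.177
G1 X0.000 Y0.000
M2 ; end

The solid is an L-shaped prism: outer 25.9 × 17.2 mm, arm thicknesses ≈ 3.5 mm (horizontal) and 9.34 mm (vertical), extruded 6.5 mm in z. Slicing at Δz = 1.299 mm — 5 equal slices spanning the solid's height, so layer i sits at z = i·h/5 — gives 5 non-empty perimeters. Each is a 6-segment closed polygon; G0 lifts to the layer z and rapids to the start vertex, then G1 traces the edges.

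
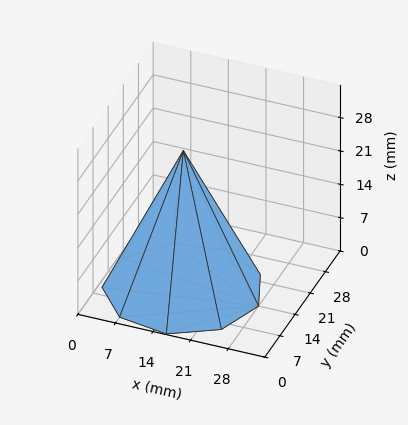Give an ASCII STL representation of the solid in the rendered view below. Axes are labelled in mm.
Reading the render: the shape is a regular 9-sided pyramid, base circumscribed radius ≈ 14 mm, apex at z ≈ 29 mm (dimensions read to the nearest mm from the axis ticks). For the STL, each face is triangulated and given an outward normal.

solid part
  facet normal 0.0000 0.0000 -1.0000
    outer loop
      vertex 16.4 27.8 0.0
      vertex 24.7 23.0 0.0
      vertex 28.0 14.0 0.0
    endloop
  endfacet
  facet normal 0.0000 0.0000 -1.0000
    outer loop
      vertex 7.0 26.1 0.0
      vertex 16.4 27.8 0.0
      vertex 28.0 14.0 0.0
    endloop
  endfacet
  facet normal 0.0000 0.0000 -1.0000
    outer loop
      vertex 0.8 18.8 0.0
      vertex 7.0 26.1 0.0
      vertex 28.0 14.0 0.0
    endloop
  endfacet
  facet normal 0.0000 0.0000 -1.0000
    outer loop
      vertex 0.8 9.2 0.0
      vertex 0.8 18.8 0.0
      vertex 28.0 14.0 0.0
    endloop
  endfacet
  facet normal 0.0000 0.0000 -1.0000
    outer loop
      vertex 7.0 1.9 0.0
      vertex 0.8 9.2 0.0
      vertex 28.0 14.0 0.0
    endloop
  endfacet
  facet normal 0.0000 0.0000 -1.0000
    outer loop
      vertex 16.4 0.2 0.0
      vertex 7.0 1.9 0.0
      vertex 28.0 14.0 0.0
    endloop
  endfacet
  facet normal 0.0000 0.0000 -1.0000
    outer loop
      vertex 24.7 5.0 0.0
      vertex 16.4 0.2 0.0
      vertex 28.0 14.0 0.0
    endloop
  endfacet
  facet normal 0.8551 0.3136 0.4128
    outer loop
      vertex 28.0 14.0 0.0
      vertex 24.7 23.0 0.0
      vertex 14.0 14.0 29.0
    endloop
  endfacet
  facet normal 0.4560 0.7884 0.4129
    outer loop
      vertex 24.7 23.0 0.0
      vertex 16.4 27.8 0.0
      vertex 14.0 14.0 29.0
    endloop
  endfacet
  facet normal -0.1621 0.8962 0.4130
    outer loop
      vertex 16.4 27.8 0.0
      vertex 7.0 26.1 0.0
      vertex 14.0 14.0 29.0
    endloop
  endfacet
  facet normal -0.6940 0.5894 0.4135
    outer loop
      vertex 7.0 26.1 0.0
      vertex 0.8 18.8 0.0
      vertex 14.0 14.0 29.0
    endloop
  endfacet
  facet normal -0.9102 0.0000 0.4143
    outer loop
      vertex 0.8 18.8 0.0
      vertex 0.8 9.2 0.0
      vertex 14.0 14.0 29.0
    endloop
  endfacet
  facet normal -0.6940 -0.5894 0.4135
    outer loop
      vertex 0.8 9.2 0.0
      vertex 7.0 1.9 0.0
      vertex 14.0 14.0 29.0
    endloop
  endfacet
  facet normal -0.1621 -0.8962 0.4130
    outer loop
      vertex 7.0 1.9 0.0
      vertex 16.4 0.2 0.0
      vertex 14.0 14.0 29.0
    endloop
  endfacet
  facet normal 0.4560 -0.7884 0.4129
    outer loop
      vertex 16.4 0.2 0.0
      vertex 24.7 5.0 0.0
      vertex 14.0 14.0 29.0
    endloop
  endfacet
  facet normal 0.8551 -0.3136 0.4128
    outer loop
      vertex 24.7 5.0 0.0
      vertex 28.0 14.0 0.0
      vertex 14.0 14.0 29.0
    endloop
  endfacet
endsolid part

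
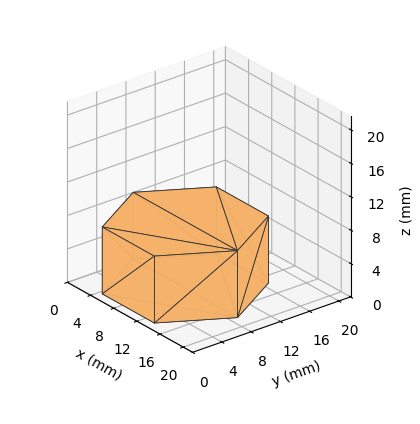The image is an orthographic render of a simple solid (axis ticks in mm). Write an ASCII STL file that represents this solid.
Reading the render: the shape is a regular 6-sided prism (a cylinder approximated with 6 flat sides), circumscribed radius ≈ 9 mm, height ≈ 8 mm (dimensions read to the nearest mm from the axis ticks). For the STL, each face is triangulated and given an outward normal.

solid part
  facet normal 0.0000 0.0000 -1.0000
    outer loop
      vertex 4.5 16.8 0.0
      vertex 13.5 16.8 0.0
      vertex 18.0 9.0 0.0
    endloop
  endfacet
  facet normal 0.0000 0.0000 -1.0000
    outer loop
      vertex 0.0 9.0 0.0
      vertex 4.5 16.8 0.0
      vertex 18.0 9.0 0.0
    endloop
  endfacet
  facet normal 0.0000 0.0000 -1.0000
    outer loop
      vertex 4.5 1.2 0.0
      vertex 0.0 9.0 0.0
      vertex 18.0 9.0 0.0
    endloop
  endfacet
  facet normal 0.0000 0.0000 -1.0000
    outer loop
      vertex 13.5 1.2 0.0
      vertex 4.5 1.2 0.0
      vertex 18.0 9.0 0.0
    endloop
  endfacet
  facet normal 0.0000 0.0000 1.0000
    outer loop
      vertex 18.0 9.0 8.0
      vertex 13.5 16.8 8.0
      vertex 4.5 16.8 8.0
    endloop
  endfacet
  facet normal 0.0000 0.0000 1.0000
    outer loop
      vertex 18.0 9.0 8.0
      vertex 4.5 16.8 8.0
      vertex 0.0 9.0 8.0
    endloop
  endfacet
  facet normal 0.0000 0.0000 1.0000
    outer loop
      vertex 18.0 9.0 8.0
      vertex 0.0 9.0 8.0
      vertex 4.5 1.2 8.0
    endloop
  endfacet
  facet normal 0.0000 0.0000 1.0000
    outer loop
      vertex 18.0 9.0 8.0
      vertex 4.5 1.2 8.0
      vertex 13.5 1.2 8.0
    endloop
  endfacet
  facet normal 0.8662 0.4997 0.0000
    outer loop
      vertex 18.0 9.0 0.0
      vertex 13.5 16.8 0.0
      vertex 13.5 16.8 8.0
    endloop
  endfacet
  facet normal 0.8662 0.4997 0.0000
    outer loop
      vertex 18.0 9.0 0.0
      vertex 13.5 16.8 8.0
      vertex 18.0 9.0 8.0
    endloop
  endfacet
  facet normal 0.0000 1.0000 0.0000
    outer loop
      vertex 13.5 16.8 0.0
      vertex 4.5 16.8 0.0
      vertex 4.5 16.8 8.0
    endloop
  endfacet
  facet normal 0.0000 1.0000 0.0000
    outer loop
      vertex 13.5 16.8 0.0
      vertex 4.5 16.8 8.0
      vertex 13.5 16.8 8.0
    endloop
  endfacet
  facet normal -0.8662 0.4997 0.0000
    outer loop
      vertex 4.5 16.8 0.0
      vertex 0.0 9.0 0.0
      vertex 0.0 9.0 8.0
    endloop
  endfacet
  facet normal -0.8662 0.4997 0.0000
    outer loop
      vertex 4.5 16.8 0.0
      vertex 0.0 9.0 8.0
      vertex 4.5 16.8 8.0
    endloop
  endfacet
  facet normal -0.8662 -0.4997 0.0000
    outer loop
      vertex 0.0 9.0 0.0
      vertex 4.5 1.2 0.0
      vertex 4.5 1.2 8.0
    endloop
  endfacet
  facet normal -0.8662 -0.4997 0.0000
    outer loop
      vertex 0.0 9.0 0.0
      vertex 4.5 1.2 8.0
      vertex 0.0 9.0 8.0
    endloop
  endfacet
  facet normal 0.0000 -1.0000 0.0000
    outer loop
      vertex 4.5 1.2 0.0
      vertex 13.5 1.2 0.0
      vertex 13.5 1.2 8.0
    endloop
  endfacet
  facet normal 0.0000 -1.0000 0.0000
    outer loop
      vertex 4.5 1.2 0.0
      vertex 13.5 1.2 8.0
      vertex 4.5 1.2 8.0
    endloop
  endfacet
  facet normal 0.8662 -0.4997 0.0000
    outer loop
      vertex 13.5 1.2 0.0
      vertex 18.0 9.0 0.0
      vertex 18.0 9.0 8.0
    endloop
  endfacet
  facet normal 0.8662 -0.4997 0.0000
    outer loop
      vertex 13.5 1.2 0.0
      vertex 18.0 9.0 8.0
      vertex 13.5 1.2 8.0
    endloop
  endfacet
endsolid part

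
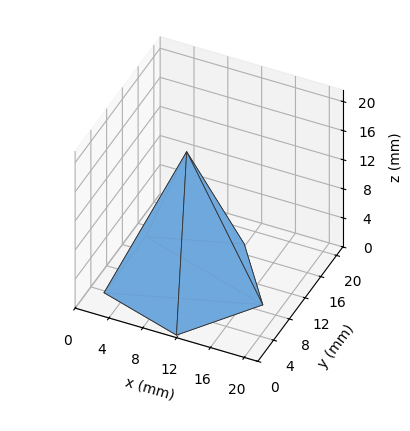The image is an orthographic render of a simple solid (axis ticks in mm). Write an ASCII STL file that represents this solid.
Reading the render: the shape is a regular 5-sided pyramid, base circumscribed radius ≈ 9 mm, apex at z ≈ 18 mm (dimensions read to the nearest mm from the axis ticks). For the STL, each face is triangulated and given an outward normal.

solid part
  facet normal 0.0000 0.0000 -1.0000
    outer loop
      vertex 1.7 14.3 0.0
      vertex 11.8 17.6 0.0
      vertex 18.0 9.0 0.0
    endloop
  endfacet
  facet normal 0.0000 0.0000 -1.0000
    outer loop
      vertex 1.7 3.7 0.0
      vertex 1.7 14.3 0.0
      vertex 18.0 9.0 0.0
    endloop
  endfacet
  facet normal 0.0000 0.0000 -1.0000
    outer loop
      vertex 11.8 0.4 0.0
      vertex 1.7 3.7 0.0
      vertex 18.0 9.0 0.0
    endloop
  endfacet
  facet normal 0.7517 0.5419 0.3759
    outer loop
      vertex 18.0 9.0 0.0
      vertex 11.8 17.6 0.0
      vertex 9.0 9.0 18.0
    endloop
  endfacet
  facet normal -0.2878 0.8808 0.3761
    outer loop
      vertex 11.8 17.6 0.0
      vertex 1.7 14.3 0.0
      vertex 9.0 9.0 18.0
    endloop
  endfacet
  facet normal -0.9267 0.0000 0.3758
    outer loop
      vertex 1.7 14.3 0.0
      vertex 1.7 3.7 0.0
      vertex 9.0 9.0 18.0
    endloop
  endfacet
  facet normal -0.2878 -0.8808 0.3761
    outer loop
      vertex 1.7 3.7 0.0
      vertex 11.8 0.4 0.0
      vertex 9.0 9.0 18.0
    endloop
  endfacet
  facet normal 0.7517 -0.5419 0.3759
    outer loop
      vertex 11.8 0.4 0.0
      vertex 18.0 9.0 0.0
      vertex 9.0 9.0 18.0
    endloop
  endfacet
endsolid part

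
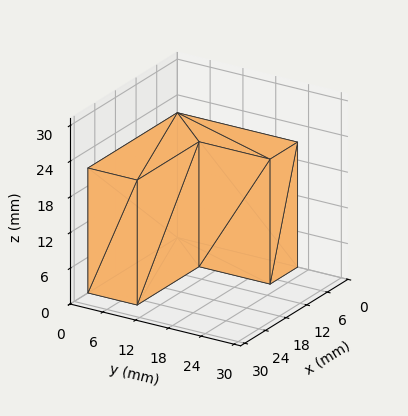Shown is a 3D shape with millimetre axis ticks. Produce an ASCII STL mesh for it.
Reading the render: the shape is an L-shaped prism: outer 26 × 22 mm, arm thicknesses ≈ 9 mm (horizontal) and 8 mm (vertical), extruded 21 mm in z (dimensions read to the nearest mm from the axis ticks). For the STL, each face is triangulated and given an outward normal.

solid part
  facet normal 0.0000 0.0000 -1.0000
    outer loop
      vertex 26.000 9.000 0.000
      vertex 26.000 0.000 0.000
      vertex 0.000 0.000 0.000
    endloop
  endfacet
  facet normal 0.0000 0.0000 -1.0000
    outer loop
      vertex 8.000 9.000 0.000
      vertex 26.000 9.000 0.000
      vertex 0.000 0.000 0.000
    endloop
  endfacet
  facet normal 0.0000 0.0000 -1.0000
    outer loop
      vertex 8.000 22.000 0.000
      vertex 8.000 9.000 0.000
      vertex 0.000 0.000 0.000
    endloop
  endfacet
  facet normal 0.0000 0.0000 -1.0000
    outer loop
      vertex 0.000 22.000 0.000
      vertex 8.000 22.000 0.000
      vertex 0.000 0.000 0.000
    endloop
  endfacet
  facet normal 0.0000 0.0000 1.0000
    outer loop
      vertex 0.000 0.000 21.000
      vertex 26.000 0.000 21.000
      vertex 26.000 9.000 21.000
    endloop
  endfacet
  facet normal 0.0000 0.0000 1.0000
    outer loop
      vertex 0.000 0.000 21.000
      vertex 26.000 9.000 21.000
      vertex 8.000 9.000 21.000
    endloop
  endfacet
  facet normal 0.0000 0.0000 1.0000
    outer loop
      vertex 0.000 0.000 21.000
      vertex 8.000 9.000 21.000
      vertex 8.000 22.000 21.000
    endloop
  endfacet
  facet normal 0.0000 0.0000 1.0000
    outer loop
      vertex 0.000 0.000 21.000
      vertex 8.000 22.000 21.000
      vertex 0.000 22.000 21.000
    endloop
  endfacet
  facet normal 0.0000 -1.0000 0.0000
    outer loop
      vertex 0.000 0.000 0.000
      vertex 26.000 0.000 0.000
      vertex 26.000 0.000 21.000
    endloop
  endfacet
  facet normal 0.0000 -1.0000 0.0000
    outer loop
      vertex 0.000 0.000 0.000
      vertex 26.000 0.000 21.000
      vertex 0.000 0.000 21.000
    endloop
  endfacet
  facet normal 1.0000 0.0000 0.0000
    outer loop
      vertex 26.000 0.000 0.000
      vertex 26.000 9.000 0.000
      vertex 26.000 9.000 21.000
    endloop
  endfacet
  facet normal 1.0000 0.0000 0.0000
    outer loop
      vertex 26.000 0.000 0.000
      vertex 26.000 9.000 21.000
      vertex 26.000 0.000 21.000
    endloop
  endfacet
  facet normal 0.0000 1.0000 0.0000
    outer loop
      vertex 26.000 9.000 0.000
      vertex 8.000 9.000 0.000
      vertex 8.000 9.000 21.000
    endloop
  endfacet
  facet normal 0.0000 1.0000 0.0000
    outer loop
      vertex 26.000 9.000 0.000
      vertex 8.000 9.000 21.000
      vertex 26.000 9.000 21.000
    endloop
  endfacet
  facet normal 1.0000 0.0000 0.0000
    outer loop
      vertex 8.000 9.000 0.000
      vertex 8.000 22.000 0.000
      vertex 8.000 22.000 21.000
    endloop
  endfacet
  facet normal 1.0000 0.0000 0.0000
    outer loop
      vertex 8.000 9.000 0.000
      vertex 8.000 22.000 21.000
      vertex 8.000 9.000 21.000
    endloop
  endfacet
  facet normal 0.0000 1.0000 0.0000
    outer loop
      vertex 8.000 22.000 0.000
      vertex 0.000 22.000 0.000
      vertex 0.000 22.000 21.000
    endloop
  endfacet
  facet normal 0.0000 1.0000 0.0000
    outer loop
      vertex 8.000 22.000 0.000
      vertex 0.000 22.000 21.000
      vertex 8.000 22.000 21.000
    endloop
  endfacet
  facet normal -1.0000 0.0000 0.0000
    outer loop
      vertex 0.000 22.000 0.000
      vertex 0.000 0.000 0.000
      vertex 0.000 0.000 21.000
    endloop
  endfacet
  facet normal -1.0000 0.0000 0.0000
    outer loop
      vertex 0.000 22.000 0.000
      vertex 0.000 0.000 21.000
      vertex 0.000 22.000 21.000
    endloop
  endfacet
endsolid part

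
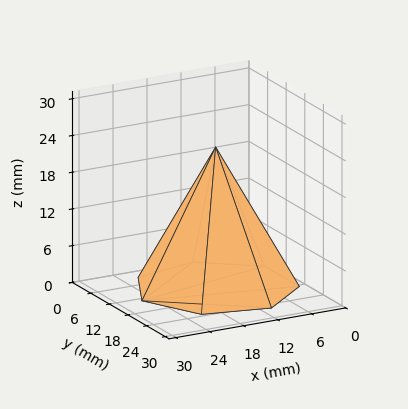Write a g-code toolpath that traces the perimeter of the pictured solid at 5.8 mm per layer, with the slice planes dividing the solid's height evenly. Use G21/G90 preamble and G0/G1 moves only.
Reading the render: the shape is a regular 7-sided pyramid, base circumscribed radius ≈ 13 mm, apex at z ≈ 23 mm (dimensions read to the nearest mm from the axis ticks). For the g-code, the solid's height is divided into equal slices at the stated Δz and each level perimeter traced with G1 moves after a G0 lift.

; perimeter-only toolpath
G21 ; units = mm
G90 ; absolute positioning
G28 ; home
; layer 1
G0 Z5.8
G0 X22.8 Y13.0
G1 X19.1 Y20.6
G1 X10.8 Y22.5
G1 X4.2 Y17.2
G1 X4.2 Y8.8
G1 X10.8 Y3.5
G1 X19.1 Y5.3
G1 X22.8 Y13.0
; layer 2
G0 Z11.5
G0 X19.5 Y13.0
G1 X17.1 Y18.1
G1 X11.6 Y19.4
G1 X7.2 Y15.8
G1 X7.2 Y10.2
G1 X11.6 Y6.7
G1 X17.1 Y7.9
G1 X19.5 Y13.0
; layer 3
G0 Z17.2
G0 X16.2 Y13.0
G1 X15.0 Y15.6
G1 X12.3 Y16.2
G1 X10.1 Y14.4
G1 X10.1 Y11.6
G1 X12.3 Y9.8
G1 X15.0 Y10.4
G1 X16.2 Y13.0
M2 ; end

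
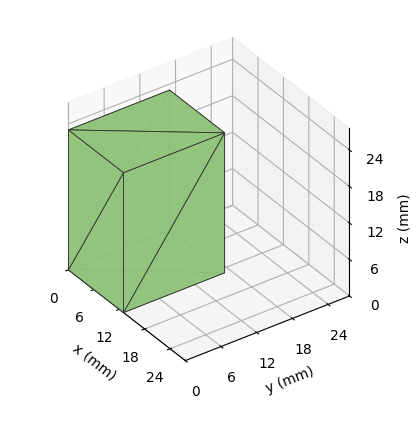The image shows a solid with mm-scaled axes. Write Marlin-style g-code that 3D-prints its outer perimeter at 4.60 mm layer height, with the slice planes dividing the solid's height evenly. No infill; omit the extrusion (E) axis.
Reading the render: the shape is a rectangular box, roughly 13 × 17 mm footprint and 23 mm tall (dimensions read to the nearest mm from the axis ticks). For the g-code, the solid's height is divided into equal slices at the stated Δz and each level perimeter traced with G1 moves after a G0 lift.

; perimeter-only toolpath
G21 ; units = mm
G90 ; absolute positioning
G28 ; home
; layer 1
G0 Z4.60
G0 X0.00 Y0.00
G1 X13.00 Y0.00
G1 X13.00 Y17.00
G1 X0.00 Y17.00
G1 X0.00 Y0.00
; layer 2
G0 Z9.20
G0 X0.00 Y0.00
G1 X13.00 Y0.00
G1 X13.00 Y17.00
G1 X0.00 Y17.00
G1 X0.00 Y0.00
; layer 3
G0 Z13.80
G0 X0.00 Y0.00
G1 X13.00 Y0.00
G1 X13.00 Y17.00
G1 X0.00 Y17.00
G1 X0.00 Y0.00
; layer 4
G0 Z18.40
G0 X0.00 Y0.00
G1 X13.00 Y0.00
G1 X13.00 Y17.00
G1 X0.00 Y17.00
G1 X0.00 Y0.00
; layer 5
G0 Z23.00
G0 X0.00 Y0.00
G1 X13.00 Y0.00
G1 X13.00 Y17.00
G1 X0.00 Y17.00
G1 X0.00 Y0.00
M2 ; end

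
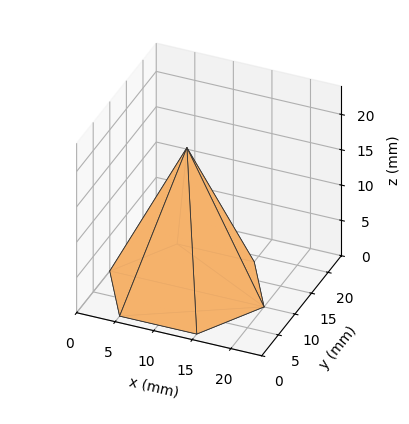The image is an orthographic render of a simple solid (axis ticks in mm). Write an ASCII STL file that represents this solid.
Reading the render: the shape is a regular 6-sided pyramid, base circumscribed radius ≈ 10 mm, apex at z ≈ 20 mm (dimensions read to the nearest mm from the axis ticks). For the STL, each face is triangulated and given an outward normal.

solid part
  facet normal 0.0000 0.0000 -1.0000
    outer loop
      vertex 5.00 18.66 0.00
      vertex 15.00 18.66 0.00
      vertex 20.00 10.00 0.00
    endloop
  endfacet
  facet normal 0.0000 0.0000 -1.0000
    outer loop
      vertex 0.00 10.00 0.00
      vertex 5.00 18.66 0.00
      vertex 20.00 10.00 0.00
    endloop
  endfacet
  facet normal 0.0000 0.0000 -1.0000
    outer loop
      vertex 5.00 1.34 0.00
      vertex 0.00 10.00 0.00
      vertex 20.00 10.00 0.00
    endloop
  endfacet
  facet normal 0.0000 0.0000 -1.0000
    outer loop
      vertex 15.00 1.34 0.00
      vertex 5.00 1.34 0.00
      vertex 20.00 10.00 0.00
    endloop
  endfacet
  facet normal 0.7947 0.4588 0.3974
    outer loop
      vertex 20.00 10.00 0.00
      vertex 15.00 18.66 0.00
      vertex 10.00 10.00 20.00
    endloop
  endfacet
  facet normal 0.0000 0.9177 0.3973
    outer loop
      vertex 15.00 18.66 0.00
      vertex 5.00 18.66 0.00
      vertex 10.00 10.00 20.00
    endloop
  endfacet
  facet normal -0.7947 0.4588 0.3974
    outer loop
      vertex 5.00 18.66 0.00
      vertex 0.00 10.00 0.00
      vertex 10.00 10.00 20.00
    endloop
  endfacet
  facet normal -0.7947 -0.4588 0.3974
    outer loop
      vertex 0.00 10.00 0.00
      vertex 5.00 1.34 0.00
      vertex 10.00 10.00 20.00
    endloop
  endfacet
  facet normal 0.0000 -0.9177 0.3973
    outer loop
      vertex 5.00 1.34 0.00
      vertex 15.00 1.34 0.00
      vertex 10.00 10.00 20.00
    endloop
  endfacet
  facet normal 0.7947 -0.4588 0.3974
    outer loop
      vertex 15.00 1.34 0.00
      vertex 20.00 10.00 0.00
      vertex 10.00 10.00 20.00
    endloop
  endfacet
endsolid part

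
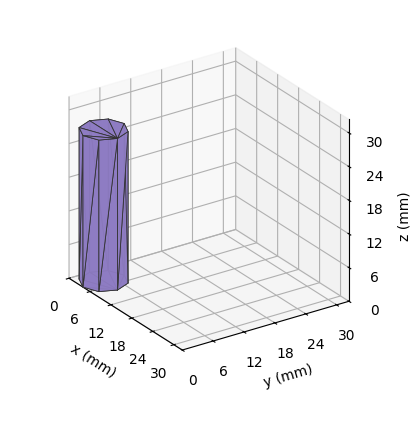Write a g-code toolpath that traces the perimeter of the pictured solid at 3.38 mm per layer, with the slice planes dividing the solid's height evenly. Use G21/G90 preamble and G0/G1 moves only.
Reading the render: the shape is a regular 8-sided prism (a cylinder approximated with 8 flat sides), circumscribed radius ≈ 4 mm, height ≈ 27 mm (dimensions read to the nearest mm from the axis ticks). For the g-code, the solid's height is divided into equal slices at the stated Δz and each level perimeter traced with G1 moves after a G0 lift.

; perimeter-only toolpath
G21 ; units = mm
G90 ; absolute positioning
G28 ; home
; layer 1
G0 Z3.38
G0 X8.00 Y4.00
G1 X6.83 Y6.83
G1 X4.00 Y8.00
G1 X1.17 Y6.83
G1 X0.00 Y4.00
G1 X1.17 Y1.17
G1 X4.00 Y0.00
G1 X6.83 Y1.17
G1 X8.00 Y4.00
; layer 2
G0 Z6.75
G0 X8.00 Y4.00
G1 X6.83 Y6.83
G1 X4.00 Y8.00
G1 X1.17 Y6.83
G1 X0.00 Y4.00
G1 X1.17 Y1.17
G1 X4.00 Y0.00
G1 X6.83 Y1.17
G1 X8.00 Y4.00
; layer 3
G0 Z10.12
G0 X8.00 Y4.00
G1 X6.83 Y6.83
G1 X4.00 Y8.00
G1 X1.17 Y6.83
G1 X0.00 Y4.00
G1 X1.17 Y1.17
G1 X4.00 Y0.00
G1 X6.83 Y1.17
G1 X8.00 Y4.00
; layer 4
G0 Z13.50
G0 X8.00 Y4.00
G1 X6.83 Y6.83
G1 X4.00 Y8.00
G1 X1.17 Y6.83
G1 X0.00 Y4.00
G1 X1.17 Y1.17
G1 X4.00 Y0.00
G1 X6.83 Y1.17
G1 X8.00 Y4.00
; layer 5
G0 Z16.88
G0 X8.00 Y4.00
G1 X6.83 Y6.83
G1 X4.00 Y8.00
G1 X1.17 Y6.83
G1 X0.00 Y4.00
G1 X1.17 Y1.17
G1 X4.00 Y0.00
G1 X6.83 Y1.17
G1 X8.00 Y4.00
; layer 6
G0 Z20.25
G0 X8.00 Y4.00
G1 X6.83 Y6.83
G1 X4.00 Y8.00
G1 X1.17 Y6.83
G1 X0.00 Y4.00
G1 X1.17 Y1.17
G1 X4.00 Y0.00
G1 X6.83 Y1.17
G1 X8.00 Y4.00
; layer 7
G0 Z23.62
G0 X8.00 Y4.00
G1 X6.83 Y6.83
G1 X4.00 Y8.00
G1 X1.17 Y6.83
G1 X0.00 Y4.00
G1 X1.17 Y1.17
G1 X4.00 Y0.00
G1 X6.83 Y1.17
G1 X8.00 Y4.00
; layer 8
G0 Z27.00
G0 X8.00 Y4.00
G1 X6.83 Y6.83
G1 X4.00 Y8.00
G1 X1.17 Y6.83
G1 X0.00 Y4.00
G1 X1.17 Y1.17
G1 X4.00 Y0.00
G1 X6.83 Y1.17
G1 X8.00 Y4.00
M2 ; end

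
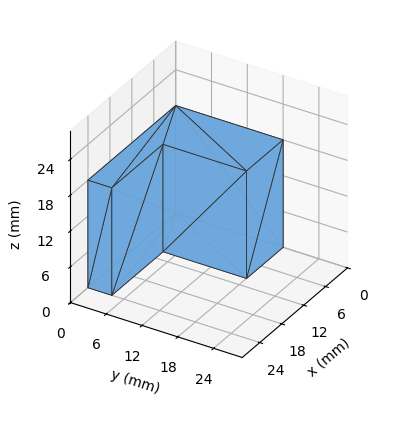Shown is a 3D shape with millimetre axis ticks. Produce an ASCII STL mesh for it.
Reading the render: the shape is an L-shaped prism: outer 24 × 18 mm, arm thicknesses ≈ 4 mm (horizontal) and 10 mm (vertical), extruded 18 mm in z (dimensions read to the nearest mm from the axis ticks). For the STL, each face is triangulated and given an outward normal.

solid part
  facet normal 0.0000 0.0000 -1.0000
    outer loop
      vertex 24.000 4.000 0.000
      vertex 24.000 0.000 0.000
      vertex 0.000 0.000 0.000
    endloop
  endfacet
  facet normal 0.0000 0.0000 -1.0000
    outer loop
      vertex 10.000 4.000 0.000
      vertex 24.000 4.000 0.000
      vertex 0.000 0.000 0.000
    endloop
  endfacet
  facet normal 0.0000 0.0000 -1.0000
    outer loop
      vertex 10.000 18.000 0.000
      vertex 10.000 4.000 0.000
      vertex 0.000 0.000 0.000
    endloop
  endfacet
  facet normal 0.0000 0.0000 -1.0000
    outer loop
      vertex 0.000 18.000 0.000
      vertex 10.000 18.000 0.000
      vertex 0.000 0.000 0.000
    endloop
  endfacet
  facet normal 0.0000 0.0000 1.0000
    outer loop
      vertex 0.000 0.000 18.000
      vertex 24.000 0.000 18.000
      vertex 24.000 4.000 18.000
    endloop
  endfacet
  facet normal 0.0000 0.0000 1.0000
    outer loop
      vertex 0.000 0.000 18.000
      vertex 24.000 4.000 18.000
      vertex 10.000 4.000 18.000
    endloop
  endfacet
  facet normal 0.0000 0.0000 1.0000
    outer loop
      vertex 0.000 0.000 18.000
      vertex 10.000 4.000 18.000
      vertex 10.000 18.000 18.000
    endloop
  endfacet
  facet normal 0.0000 0.0000 1.0000
    outer loop
      vertex 0.000 0.000 18.000
      vertex 10.000 18.000 18.000
      vertex 0.000 18.000 18.000
    endloop
  endfacet
  facet normal 0.0000 -1.0000 0.0000
    outer loop
      vertex 0.000 0.000 0.000
      vertex 24.000 0.000 0.000
      vertex 24.000 0.000 18.000
    endloop
  endfacet
  facet normal 0.0000 -1.0000 0.0000
    outer loop
      vertex 0.000 0.000 0.000
      vertex 24.000 0.000 18.000
      vertex 0.000 0.000 18.000
    endloop
  endfacet
  facet normal 1.0000 0.0000 0.0000
    outer loop
      vertex 24.000 0.000 0.000
      vertex 24.000 4.000 0.000
      vertex 24.000 4.000 18.000
    endloop
  endfacet
  facet normal 1.0000 0.0000 0.0000
    outer loop
      vertex 24.000 0.000 0.000
      vertex 24.000 4.000 18.000
      vertex 24.000 0.000 18.000
    endloop
  endfacet
  facet normal 0.0000 1.0000 0.0000
    outer loop
      vertex 24.000 4.000 0.000
      vertex 10.000 4.000 0.000
      vertex 10.000 4.000 18.000
    endloop
  endfacet
  facet normal 0.0000 1.0000 0.0000
    outer loop
      vertex 24.000 4.000 0.000
      vertex 10.000 4.000 18.000
      vertex 24.000 4.000 18.000
    endloop
  endfacet
  facet normal 1.0000 0.0000 0.0000
    outer loop
      vertex 10.000 4.000 0.000
      vertex 10.000 18.000 0.000
      vertex 10.000 18.000 18.000
    endloop
  endfacet
  facet normal 1.0000 0.0000 0.0000
    outer loop
      vertex 10.000 4.000 0.000
      vertex 10.000 18.000 18.000
      vertex 10.000 4.000 18.000
    endloop
  endfacet
  facet normal 0.0000 1.0000 0.0000
    outer loop
      vertex 10.000 18.000 0.000
      vertex 0.000 18.000 0.000
      vertex 0.000 18.000 18.000
    endloop
  endfacet
  facet normal 0.0000 1.0000 0.0000
    outer loop
      vertex 10.000 18.000 0.000
      vertex 0.000 18.000 18.000
      vertex 10.000 18.000 18.000
    endloop
  endfacet
  facet normal -1.0000 0.0000 0.0000
    outer loop
      vertex 0.000 18.000 0.000
      vertex 0.000 0.000 0.000
      vertex 0.000 0.000 18.000
    endloop
  endfacet
  facet normal -1.0000 0.0000 0.0000
    outer loop
      vertex 0.000 18.000 0.000
      vertex 0.000 0.000 18.000
      vertex 0.000 18.000 18.000
    endloop
  endfacet
endsolid part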